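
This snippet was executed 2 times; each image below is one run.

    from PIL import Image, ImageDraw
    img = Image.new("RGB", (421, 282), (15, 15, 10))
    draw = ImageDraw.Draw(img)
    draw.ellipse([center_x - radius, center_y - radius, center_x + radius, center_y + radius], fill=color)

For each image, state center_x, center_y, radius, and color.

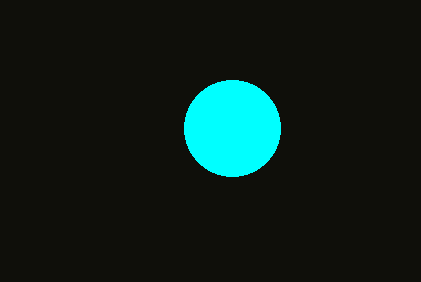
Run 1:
center_x = 232; center_y = 128; radius = 48; color = 'cyan'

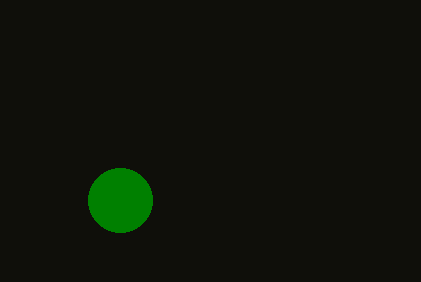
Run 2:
center_x = 120
center_y = 200
radius = 32
color = 'green'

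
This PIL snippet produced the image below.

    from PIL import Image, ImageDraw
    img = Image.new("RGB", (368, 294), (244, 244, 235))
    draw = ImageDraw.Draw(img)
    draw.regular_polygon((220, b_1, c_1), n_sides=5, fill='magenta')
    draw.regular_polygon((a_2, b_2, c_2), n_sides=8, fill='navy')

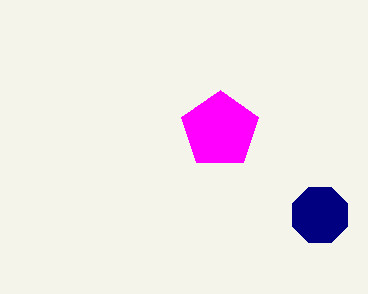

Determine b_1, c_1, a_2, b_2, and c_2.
b_1 = 130
c_1 = 40
a_2 = 320
b_2 = 215
c_2 = 30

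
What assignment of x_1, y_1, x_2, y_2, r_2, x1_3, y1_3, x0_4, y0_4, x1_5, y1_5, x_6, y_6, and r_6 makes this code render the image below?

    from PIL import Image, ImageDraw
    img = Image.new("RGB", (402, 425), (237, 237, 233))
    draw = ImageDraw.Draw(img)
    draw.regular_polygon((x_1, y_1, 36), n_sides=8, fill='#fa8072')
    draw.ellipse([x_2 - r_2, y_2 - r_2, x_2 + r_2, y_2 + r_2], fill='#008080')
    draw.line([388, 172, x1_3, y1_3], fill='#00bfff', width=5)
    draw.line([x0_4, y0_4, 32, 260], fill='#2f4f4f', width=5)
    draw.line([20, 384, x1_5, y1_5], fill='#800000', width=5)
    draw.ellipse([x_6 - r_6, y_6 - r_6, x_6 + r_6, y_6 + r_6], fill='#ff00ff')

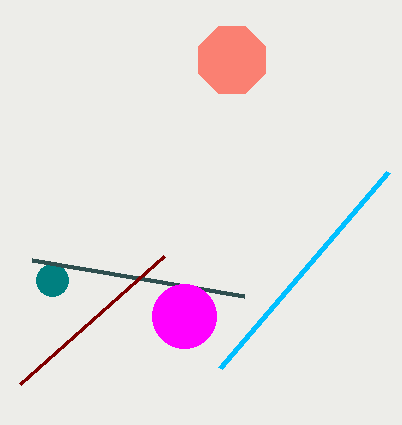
x_1 = 232
y_1 = 60
x_2 = 52
y_2 = 280
r_2 = 16
x1_3 = 220
y1_3 = 368
x0_4 = 244
y0_4 = 296
x1_5 = 164
y1_5 = 256
x_6 = 184
y_6 = 316
r_6 = 32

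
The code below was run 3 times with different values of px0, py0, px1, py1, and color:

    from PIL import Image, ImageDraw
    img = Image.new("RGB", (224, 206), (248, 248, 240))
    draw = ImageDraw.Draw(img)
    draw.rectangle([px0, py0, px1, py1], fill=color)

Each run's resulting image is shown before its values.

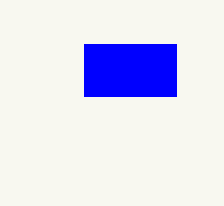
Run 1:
px0 = 84
py0 = 44
px1 = 176
py1 = 96
color = 'blue'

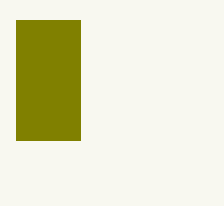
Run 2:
px0 = 16
py0 = 20
px1 = 80
py1 = 140
color = 'olive'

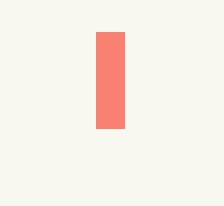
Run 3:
px0 = 96; py0 = 32; px1 = 124; py1 = 128; color = 'salmon'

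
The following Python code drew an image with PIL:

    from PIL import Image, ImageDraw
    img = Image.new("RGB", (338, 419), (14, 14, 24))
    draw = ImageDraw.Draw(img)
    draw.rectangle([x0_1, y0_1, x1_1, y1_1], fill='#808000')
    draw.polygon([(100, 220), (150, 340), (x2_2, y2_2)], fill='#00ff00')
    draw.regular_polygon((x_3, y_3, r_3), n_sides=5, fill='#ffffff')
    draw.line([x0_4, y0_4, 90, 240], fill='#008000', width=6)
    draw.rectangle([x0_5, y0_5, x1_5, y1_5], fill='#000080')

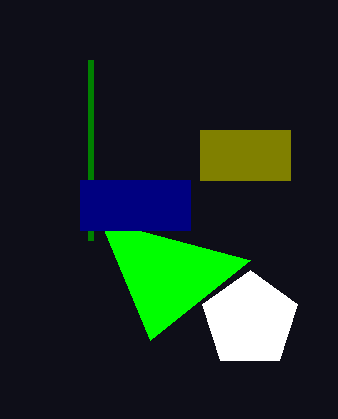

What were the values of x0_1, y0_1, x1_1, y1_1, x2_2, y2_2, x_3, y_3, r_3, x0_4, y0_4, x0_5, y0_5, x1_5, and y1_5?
x0_1 = 200, y0_1 = 130, x1_1 = 290, y1_1 = 180, x2_2 = 250, y2_2 = 260, x_3 = 250, y_3 = 320, r_3 = 50, x0_4 = 90, y0_4 = 60, x0_5 = 80, y0_5 = 180, x1_5 = 190, y1_5 = 230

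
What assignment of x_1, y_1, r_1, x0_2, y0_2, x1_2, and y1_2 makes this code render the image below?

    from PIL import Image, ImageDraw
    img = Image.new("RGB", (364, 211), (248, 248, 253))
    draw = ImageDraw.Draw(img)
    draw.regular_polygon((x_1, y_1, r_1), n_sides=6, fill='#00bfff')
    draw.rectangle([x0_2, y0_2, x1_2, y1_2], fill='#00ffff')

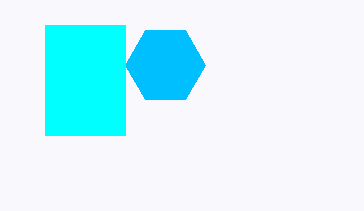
x_1 = 165, y_1 = 65, r_1 = 40, x0_2 = 45, y0_2 = 25, x1_2 = 125, y1_2 = 135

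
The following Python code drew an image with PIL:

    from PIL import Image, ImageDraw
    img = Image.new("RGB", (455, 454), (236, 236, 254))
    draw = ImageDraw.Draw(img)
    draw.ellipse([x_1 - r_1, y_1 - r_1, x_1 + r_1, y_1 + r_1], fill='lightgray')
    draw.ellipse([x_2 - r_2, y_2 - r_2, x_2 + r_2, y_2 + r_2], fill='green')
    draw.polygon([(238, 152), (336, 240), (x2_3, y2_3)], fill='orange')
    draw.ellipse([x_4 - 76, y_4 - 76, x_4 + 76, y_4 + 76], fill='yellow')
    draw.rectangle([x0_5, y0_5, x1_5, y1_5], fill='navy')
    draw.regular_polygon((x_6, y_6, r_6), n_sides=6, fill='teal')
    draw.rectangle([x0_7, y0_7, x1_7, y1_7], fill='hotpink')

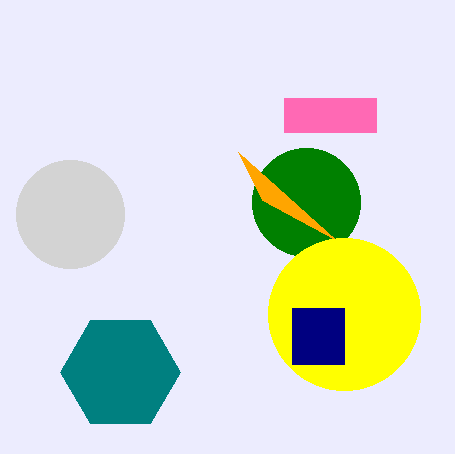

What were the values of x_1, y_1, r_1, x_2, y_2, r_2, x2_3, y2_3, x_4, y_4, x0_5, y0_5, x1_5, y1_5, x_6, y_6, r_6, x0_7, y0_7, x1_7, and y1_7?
x_1 = 70
y_1 = 214
r_1 = 54
x_2 = 306
y_2 = 202
r_2 = 54
x2_3 = 262
y2_3 = 200
x_4 = 344
y_4 = 314
x0_5 = 292
y0_5 = 308
x1_5 = 344
y1_5 = 364
x_6 = 120
y_6 = 372
r_6 = 60
x0_7 = 284
y0_7 = 98
x1_7 = 376
y1_7 = 132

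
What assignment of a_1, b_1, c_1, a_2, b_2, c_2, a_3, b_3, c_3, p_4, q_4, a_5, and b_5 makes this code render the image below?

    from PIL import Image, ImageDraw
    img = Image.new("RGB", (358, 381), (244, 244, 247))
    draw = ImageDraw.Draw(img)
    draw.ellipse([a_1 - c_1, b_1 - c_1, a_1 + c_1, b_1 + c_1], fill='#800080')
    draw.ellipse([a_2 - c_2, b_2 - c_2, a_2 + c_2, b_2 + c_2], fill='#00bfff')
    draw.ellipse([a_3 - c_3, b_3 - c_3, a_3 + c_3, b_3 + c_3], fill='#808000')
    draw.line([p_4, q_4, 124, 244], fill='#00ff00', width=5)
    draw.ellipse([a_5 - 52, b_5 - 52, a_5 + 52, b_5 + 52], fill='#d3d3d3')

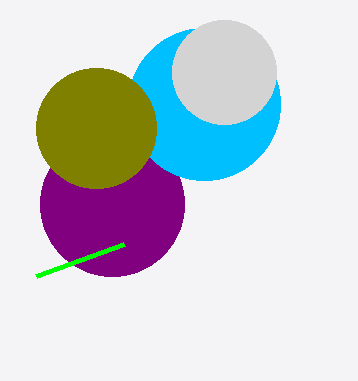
a_1 = 112; b_1 = 204; c_1 = 72; a_2 = 204; b_2 = 104; c_2 = 76; a_3 = 96; b_3 = 128; c_3 = 60; p_4 = 36; q_4 = 276; a_5 = 224; b_5 = 72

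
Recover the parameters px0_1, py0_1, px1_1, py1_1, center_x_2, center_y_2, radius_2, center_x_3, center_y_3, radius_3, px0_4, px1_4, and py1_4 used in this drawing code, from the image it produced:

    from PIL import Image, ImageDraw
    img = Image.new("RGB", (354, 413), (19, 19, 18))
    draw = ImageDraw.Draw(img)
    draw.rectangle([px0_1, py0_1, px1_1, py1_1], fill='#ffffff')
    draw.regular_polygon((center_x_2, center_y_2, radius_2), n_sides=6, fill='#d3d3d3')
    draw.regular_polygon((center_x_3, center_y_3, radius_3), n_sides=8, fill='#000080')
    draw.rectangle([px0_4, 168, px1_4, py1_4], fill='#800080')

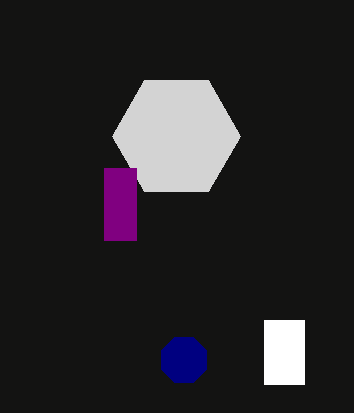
px0_1 = 264
py0_1 = 320
px1_1 = 304
py1_1 = 384
center_x_2 = 176
center_y_2 = 136
radius_2 = 64
center_x_3 = 184
center_y_3 = 360
radius_3 = 24
px0_4 = 104
px1_4 = 136
py1_4 = 240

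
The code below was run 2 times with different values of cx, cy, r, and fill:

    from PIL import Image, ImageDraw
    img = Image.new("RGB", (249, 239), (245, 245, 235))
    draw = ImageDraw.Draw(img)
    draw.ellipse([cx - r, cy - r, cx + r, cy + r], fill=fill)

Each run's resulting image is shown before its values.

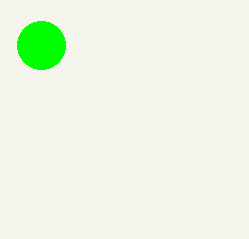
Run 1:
cx = 41; cy = 45; r = 24; fill = 'lime'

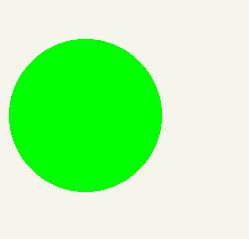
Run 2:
cx = 85, cy = 115, r = 76, fill = 'lime'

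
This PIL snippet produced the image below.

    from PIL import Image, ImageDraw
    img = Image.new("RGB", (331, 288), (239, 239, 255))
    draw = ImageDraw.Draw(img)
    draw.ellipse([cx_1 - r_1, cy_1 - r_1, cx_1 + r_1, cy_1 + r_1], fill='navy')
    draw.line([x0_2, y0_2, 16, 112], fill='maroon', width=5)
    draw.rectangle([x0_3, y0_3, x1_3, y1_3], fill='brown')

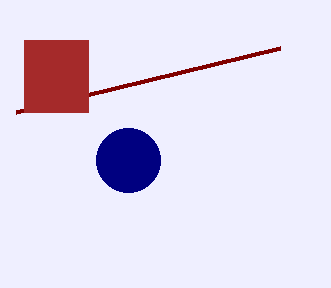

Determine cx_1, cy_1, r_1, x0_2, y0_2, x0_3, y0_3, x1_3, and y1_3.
cx_1 = 128, cy_1 = 160, r_1 = 32, x0_2 = 280, y0_2 = 48, x0_3 = 24, y0_3 = 40, x1_3 = 88, y1_3 = 112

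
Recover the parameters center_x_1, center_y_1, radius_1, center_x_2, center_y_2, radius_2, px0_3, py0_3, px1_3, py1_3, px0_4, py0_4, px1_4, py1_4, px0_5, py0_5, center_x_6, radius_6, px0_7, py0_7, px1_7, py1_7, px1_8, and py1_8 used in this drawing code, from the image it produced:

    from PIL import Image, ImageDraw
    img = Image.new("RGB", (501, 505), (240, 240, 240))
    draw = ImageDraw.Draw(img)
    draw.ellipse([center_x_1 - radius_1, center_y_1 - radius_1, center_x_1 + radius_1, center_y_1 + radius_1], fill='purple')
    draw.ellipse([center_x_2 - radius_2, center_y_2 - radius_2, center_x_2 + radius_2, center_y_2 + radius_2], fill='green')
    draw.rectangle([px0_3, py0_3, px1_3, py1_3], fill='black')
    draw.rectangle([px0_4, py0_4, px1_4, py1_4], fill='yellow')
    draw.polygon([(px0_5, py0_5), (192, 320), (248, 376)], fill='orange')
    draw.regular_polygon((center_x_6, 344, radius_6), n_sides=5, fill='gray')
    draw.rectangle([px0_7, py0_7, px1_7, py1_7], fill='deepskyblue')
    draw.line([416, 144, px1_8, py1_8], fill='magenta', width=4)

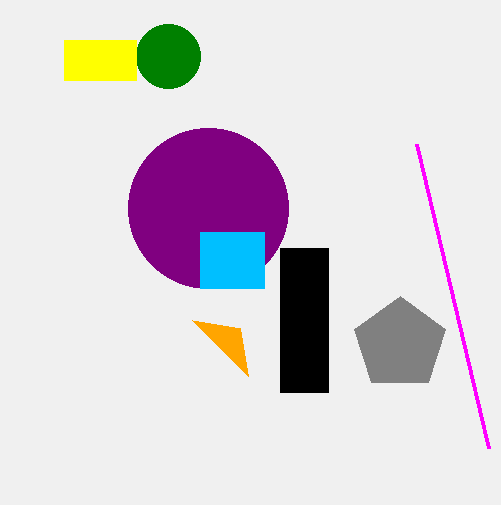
center_x_1 = 208; center_y_1 = 208; radius_1 = 80; center_x_2 = 168; center_y_2 = 56; radius_2 = 32; px0_3 = 280; py0_3 = 248; px1_3 = 328; py1_3 = 392; px0_4 = 64; py0_4 = 40; px1_4 = 136; py1_4 = 80; px0_5 = 240; py0_5 = 328; center_x_6 = 400; radius_6 = 48; px0_7 = 200; py0_7 = 232; px1_7 = 264; py1_7 = 288; px1_8 = 488; py1_8 = 448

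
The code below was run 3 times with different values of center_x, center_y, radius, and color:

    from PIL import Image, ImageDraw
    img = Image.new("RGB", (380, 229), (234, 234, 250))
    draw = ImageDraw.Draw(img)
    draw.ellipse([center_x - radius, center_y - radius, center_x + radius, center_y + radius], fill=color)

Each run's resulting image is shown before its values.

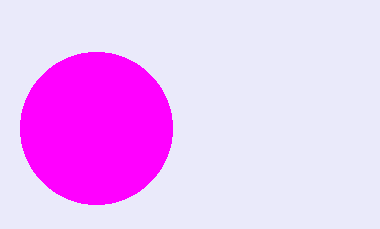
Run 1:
center_x = 96; center_y = 128; radius = 76; color = 'magenta'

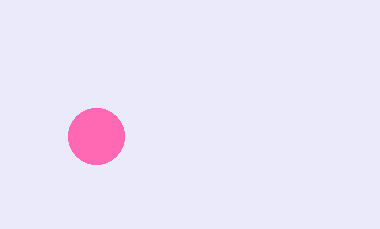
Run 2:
center_x = 96
center_y = 136
radius = 28
color = 'hotpink'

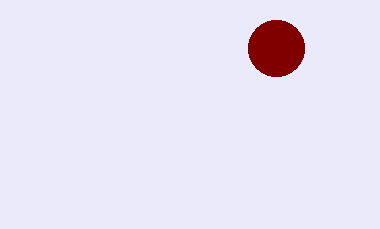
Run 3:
center_x = 276; center_y = 48; radius = 28; color = 'maroon'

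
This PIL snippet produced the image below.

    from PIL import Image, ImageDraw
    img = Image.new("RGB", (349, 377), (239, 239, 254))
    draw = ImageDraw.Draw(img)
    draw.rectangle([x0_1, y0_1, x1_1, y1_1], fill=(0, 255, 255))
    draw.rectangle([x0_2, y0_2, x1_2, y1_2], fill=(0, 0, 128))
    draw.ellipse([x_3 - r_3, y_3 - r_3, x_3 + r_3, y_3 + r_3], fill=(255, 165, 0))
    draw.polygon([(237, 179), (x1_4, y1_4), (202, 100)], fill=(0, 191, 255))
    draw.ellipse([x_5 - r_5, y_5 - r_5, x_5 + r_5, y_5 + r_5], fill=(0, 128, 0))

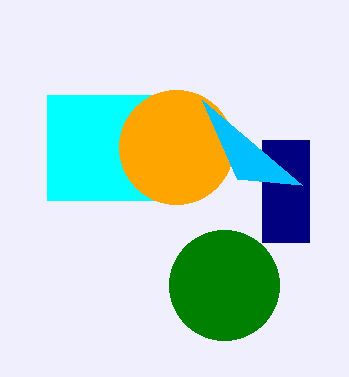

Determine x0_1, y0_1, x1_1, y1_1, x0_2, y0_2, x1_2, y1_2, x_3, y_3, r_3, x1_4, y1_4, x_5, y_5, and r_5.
x0_1 = 47; y0_1 = 95; x1_1 = 153; y1_1 = 200; x0_2 = 262; y0_2 = 140; x1_2 = 309; y1_2 = 242; x_3 = 176; y_3 = 147; r_3 = 57; x1_4 = 302; y1_4 = 185; x_5 = 224; y_5 = 285; r_5 = 55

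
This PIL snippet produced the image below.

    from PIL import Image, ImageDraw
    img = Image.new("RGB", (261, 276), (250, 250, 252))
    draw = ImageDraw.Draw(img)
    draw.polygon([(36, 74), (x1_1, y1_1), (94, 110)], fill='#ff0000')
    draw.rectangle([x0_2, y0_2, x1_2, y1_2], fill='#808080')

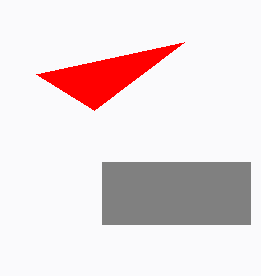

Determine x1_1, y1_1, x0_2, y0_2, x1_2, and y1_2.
x1_1 = 184
y1_1 = 42
x0_2 = 102
y0_2 = 162
x1_2 = 250
y1_2 = 224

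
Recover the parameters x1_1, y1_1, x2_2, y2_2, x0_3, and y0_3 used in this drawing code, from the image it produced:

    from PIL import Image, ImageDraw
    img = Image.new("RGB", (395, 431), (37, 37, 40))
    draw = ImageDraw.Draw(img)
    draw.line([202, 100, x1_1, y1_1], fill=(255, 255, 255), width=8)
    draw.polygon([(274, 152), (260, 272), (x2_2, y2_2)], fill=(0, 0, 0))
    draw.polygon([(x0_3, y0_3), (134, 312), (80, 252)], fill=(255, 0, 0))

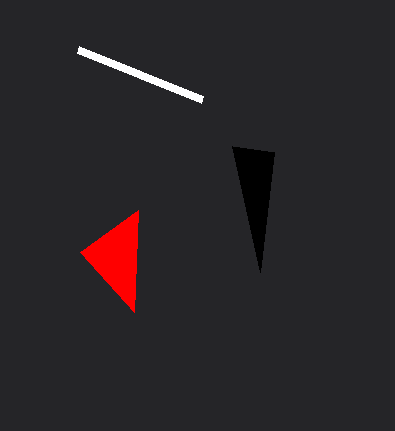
x1_1 = 78; y1_1 = 50; x2_2 = 232; y2_2 = 146; x0_3 = 138; y0_3 = 210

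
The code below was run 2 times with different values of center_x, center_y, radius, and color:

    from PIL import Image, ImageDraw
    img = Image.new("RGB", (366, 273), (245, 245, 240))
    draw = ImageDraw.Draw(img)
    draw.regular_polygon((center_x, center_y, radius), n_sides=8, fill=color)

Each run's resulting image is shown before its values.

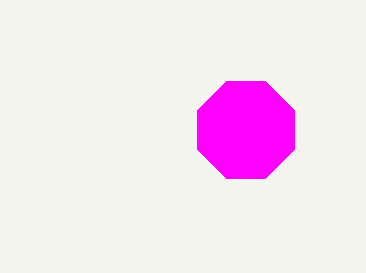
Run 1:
center_x = 246; center_y = 130; radius = 52; color = 'magenta'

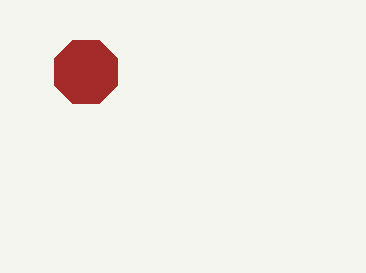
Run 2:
center_x = 86; center_y = 72; radius = 34; color = 'brown'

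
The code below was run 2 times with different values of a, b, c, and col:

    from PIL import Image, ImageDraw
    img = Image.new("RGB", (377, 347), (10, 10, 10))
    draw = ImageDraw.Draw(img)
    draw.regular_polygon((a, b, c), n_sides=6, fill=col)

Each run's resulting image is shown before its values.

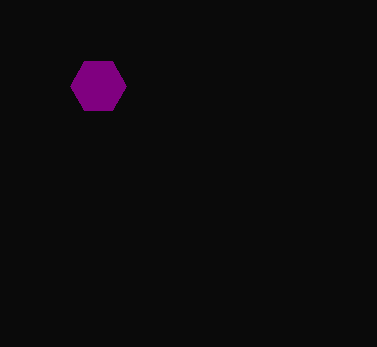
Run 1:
a = 98, b = 86, c = 28, col = 'purple'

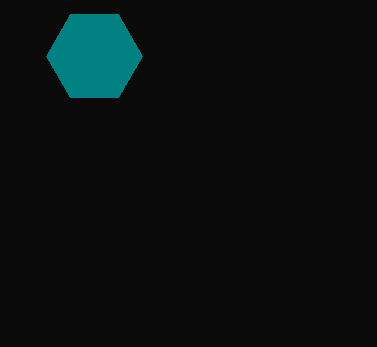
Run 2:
a = 94
b = 56
c = 48
col = 'teal'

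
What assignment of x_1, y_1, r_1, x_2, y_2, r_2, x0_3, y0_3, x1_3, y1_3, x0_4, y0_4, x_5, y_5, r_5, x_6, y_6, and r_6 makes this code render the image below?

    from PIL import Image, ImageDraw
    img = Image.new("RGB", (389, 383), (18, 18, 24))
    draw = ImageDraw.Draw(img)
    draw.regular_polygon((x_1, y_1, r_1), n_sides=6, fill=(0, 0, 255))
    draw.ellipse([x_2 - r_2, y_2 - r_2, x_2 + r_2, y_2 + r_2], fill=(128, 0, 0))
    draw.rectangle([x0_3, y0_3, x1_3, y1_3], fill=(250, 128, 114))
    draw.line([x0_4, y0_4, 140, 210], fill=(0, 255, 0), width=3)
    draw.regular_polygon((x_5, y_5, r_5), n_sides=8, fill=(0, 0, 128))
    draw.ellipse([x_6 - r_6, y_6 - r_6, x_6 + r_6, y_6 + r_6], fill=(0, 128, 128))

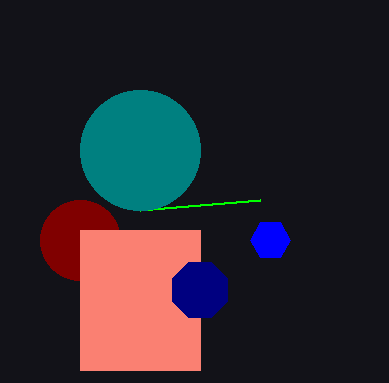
x_1 = 270, y_1 = 240, r_1 = 20, x_2 = 80, y_2 = 240, r_2 = 40, x0_3 = 80, y0_3 = 230, x1_3 = 200, y1_3 = 370, x0_4 = 260, y0_4 = 200, x_5 = 200, y_5 = 290, r_5 = 30, x_6 = 140, y_6 = 150, r_6 = 60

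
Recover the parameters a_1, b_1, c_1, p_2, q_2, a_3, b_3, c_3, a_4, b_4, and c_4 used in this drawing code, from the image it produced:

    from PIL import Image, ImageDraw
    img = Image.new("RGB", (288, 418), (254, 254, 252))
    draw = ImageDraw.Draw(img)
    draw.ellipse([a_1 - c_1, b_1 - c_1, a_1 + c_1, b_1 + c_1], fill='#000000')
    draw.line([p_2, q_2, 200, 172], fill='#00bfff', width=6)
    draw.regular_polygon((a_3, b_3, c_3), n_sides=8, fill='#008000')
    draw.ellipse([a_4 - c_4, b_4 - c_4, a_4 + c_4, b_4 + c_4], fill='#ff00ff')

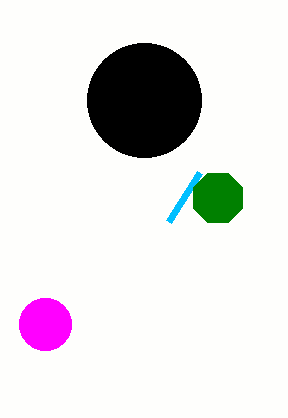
a_1 = 144, b_1 = 100, c_1 = 57, p_2 = 169, q_2 = 221, a_3 = 218, b_3 = 198, c_3 = 27, a_4 = 45, b_4 = 324, c_4 = 26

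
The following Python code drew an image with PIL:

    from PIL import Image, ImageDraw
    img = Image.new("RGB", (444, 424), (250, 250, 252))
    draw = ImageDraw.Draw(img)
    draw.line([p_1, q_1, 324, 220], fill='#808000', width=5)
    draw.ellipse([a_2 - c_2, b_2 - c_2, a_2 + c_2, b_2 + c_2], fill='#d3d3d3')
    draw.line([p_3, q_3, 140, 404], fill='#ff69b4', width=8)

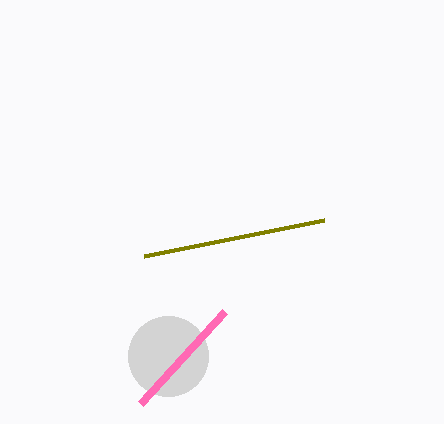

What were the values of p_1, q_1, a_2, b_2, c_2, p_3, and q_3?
p_1 = 144; q_1 = 256; a_2 = 168; b_2 = 356; c_2 = 40; p_3 = 224; q_3 = 312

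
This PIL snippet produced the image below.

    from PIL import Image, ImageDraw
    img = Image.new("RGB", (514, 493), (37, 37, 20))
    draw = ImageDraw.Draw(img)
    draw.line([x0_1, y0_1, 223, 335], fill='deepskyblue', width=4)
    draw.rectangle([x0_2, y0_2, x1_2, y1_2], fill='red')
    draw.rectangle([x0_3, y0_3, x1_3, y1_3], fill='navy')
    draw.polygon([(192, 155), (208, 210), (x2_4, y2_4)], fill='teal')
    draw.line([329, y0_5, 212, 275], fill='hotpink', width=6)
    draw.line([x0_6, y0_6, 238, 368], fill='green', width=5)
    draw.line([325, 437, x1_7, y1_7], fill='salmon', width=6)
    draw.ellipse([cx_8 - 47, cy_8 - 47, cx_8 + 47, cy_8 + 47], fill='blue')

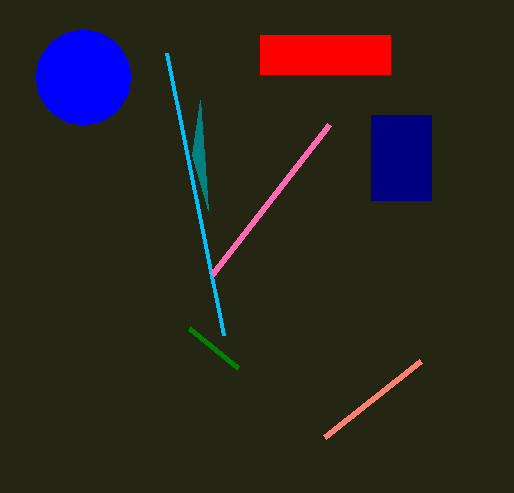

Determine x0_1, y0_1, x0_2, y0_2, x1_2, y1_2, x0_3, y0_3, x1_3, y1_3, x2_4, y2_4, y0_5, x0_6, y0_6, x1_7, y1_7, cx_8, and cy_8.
x0_1 = 166
y0_1 = 53
x0_2 = 260
y0_2 = 35
x1_2 = 390
y1_2 = 74
x0_3 = 371
y0_3 = 115
x1_3 = 431
y1_3 = 200
x2_4 = 200
y2_4 = 100
y0_5 = 125
x0_6 = 189
y0_6 = 328
x1_7 = 421
y1_7 = 361
cx_8 = 83
cy_8 = 77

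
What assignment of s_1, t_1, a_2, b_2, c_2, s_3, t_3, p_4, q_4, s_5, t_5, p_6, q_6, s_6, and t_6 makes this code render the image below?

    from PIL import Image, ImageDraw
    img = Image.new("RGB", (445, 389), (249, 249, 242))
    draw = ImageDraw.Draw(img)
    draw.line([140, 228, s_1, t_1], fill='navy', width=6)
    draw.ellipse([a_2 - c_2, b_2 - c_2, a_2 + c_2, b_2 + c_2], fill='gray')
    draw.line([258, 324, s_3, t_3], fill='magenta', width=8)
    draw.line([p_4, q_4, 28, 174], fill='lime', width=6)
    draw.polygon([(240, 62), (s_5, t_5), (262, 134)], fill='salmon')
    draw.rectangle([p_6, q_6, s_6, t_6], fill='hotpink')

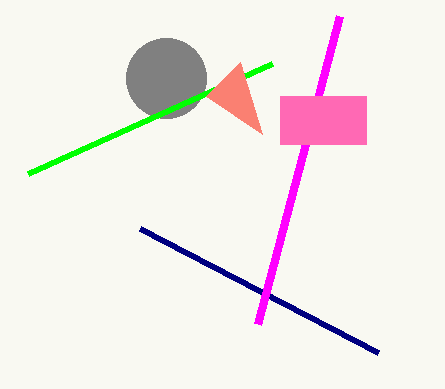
s_1 = 378, t_1 = 352, a_2 = 166, b_2 = 78, c_2 = 40, s_3 = 340, t_3 = 16, p_4 = 272, q_4 = 64, s_5 = 206, t_5 = 96, p_6 = 280, q_6 = 96, s_6 = 366, t_6 = 144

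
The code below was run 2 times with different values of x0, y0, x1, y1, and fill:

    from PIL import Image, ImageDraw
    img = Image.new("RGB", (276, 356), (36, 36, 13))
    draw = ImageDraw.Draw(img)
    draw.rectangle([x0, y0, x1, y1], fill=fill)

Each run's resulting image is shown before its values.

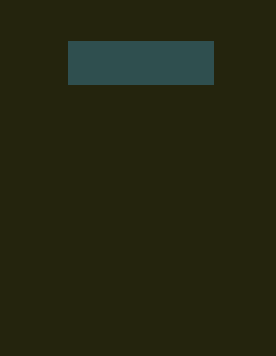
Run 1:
x0 = 68, y0 = 41, x1 = 213, y1 = 84, fill = 'darkslategray'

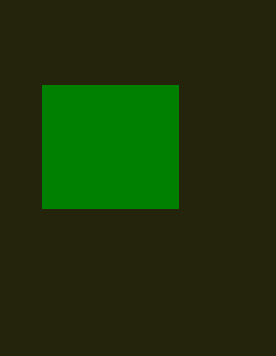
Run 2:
x0 = 42, y0 = 85, x1 = 178, y1 = 208, fill = 'green'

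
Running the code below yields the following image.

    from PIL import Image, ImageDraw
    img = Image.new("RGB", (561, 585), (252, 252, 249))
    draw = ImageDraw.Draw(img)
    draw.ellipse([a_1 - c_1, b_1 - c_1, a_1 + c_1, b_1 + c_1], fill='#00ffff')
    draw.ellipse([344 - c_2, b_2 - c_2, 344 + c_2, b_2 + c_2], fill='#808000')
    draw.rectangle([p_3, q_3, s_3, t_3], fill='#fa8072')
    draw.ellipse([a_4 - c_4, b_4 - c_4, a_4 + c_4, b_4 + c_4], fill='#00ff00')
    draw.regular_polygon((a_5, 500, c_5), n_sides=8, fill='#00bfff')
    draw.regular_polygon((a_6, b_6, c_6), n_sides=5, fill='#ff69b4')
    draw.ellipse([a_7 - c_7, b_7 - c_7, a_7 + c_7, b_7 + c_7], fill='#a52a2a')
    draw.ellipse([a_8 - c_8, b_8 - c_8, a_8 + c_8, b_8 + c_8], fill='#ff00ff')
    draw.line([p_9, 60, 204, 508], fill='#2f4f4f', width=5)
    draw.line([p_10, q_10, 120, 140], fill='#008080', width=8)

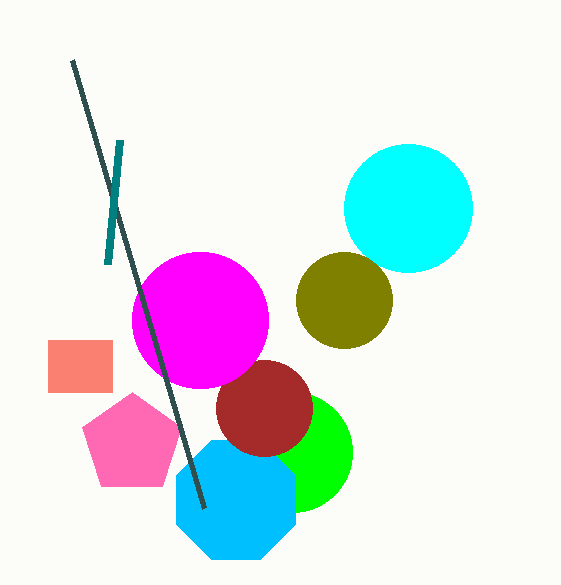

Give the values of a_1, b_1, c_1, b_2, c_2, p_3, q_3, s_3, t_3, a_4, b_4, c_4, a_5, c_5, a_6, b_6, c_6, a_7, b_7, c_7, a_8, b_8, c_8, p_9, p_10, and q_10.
a_1 = 408
b_1 = 208
c_1 = 64
b_2 = 300
c_2 = 48
p_3 = 48
q_3 = 340
s_3 = 112
t_3 = 392
a_4 = 292
b_4 = 452
c_4 = 60
a_5 = 236
c_5 = 64
a_6 = 132
b_6 = 444
c_6 = 52
a_7 = 264
b_7 = 408
c_7 = 48
a_8 = 200
b_8 = 320
c_8 = 68
p_9 = 72
p_10 = 108
q_10 = 264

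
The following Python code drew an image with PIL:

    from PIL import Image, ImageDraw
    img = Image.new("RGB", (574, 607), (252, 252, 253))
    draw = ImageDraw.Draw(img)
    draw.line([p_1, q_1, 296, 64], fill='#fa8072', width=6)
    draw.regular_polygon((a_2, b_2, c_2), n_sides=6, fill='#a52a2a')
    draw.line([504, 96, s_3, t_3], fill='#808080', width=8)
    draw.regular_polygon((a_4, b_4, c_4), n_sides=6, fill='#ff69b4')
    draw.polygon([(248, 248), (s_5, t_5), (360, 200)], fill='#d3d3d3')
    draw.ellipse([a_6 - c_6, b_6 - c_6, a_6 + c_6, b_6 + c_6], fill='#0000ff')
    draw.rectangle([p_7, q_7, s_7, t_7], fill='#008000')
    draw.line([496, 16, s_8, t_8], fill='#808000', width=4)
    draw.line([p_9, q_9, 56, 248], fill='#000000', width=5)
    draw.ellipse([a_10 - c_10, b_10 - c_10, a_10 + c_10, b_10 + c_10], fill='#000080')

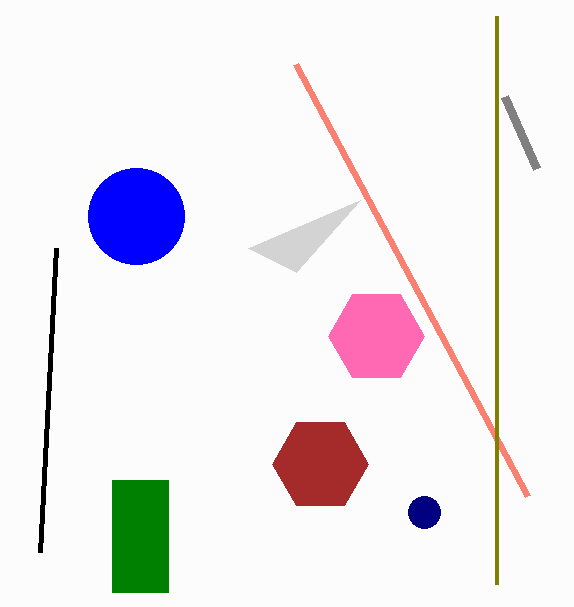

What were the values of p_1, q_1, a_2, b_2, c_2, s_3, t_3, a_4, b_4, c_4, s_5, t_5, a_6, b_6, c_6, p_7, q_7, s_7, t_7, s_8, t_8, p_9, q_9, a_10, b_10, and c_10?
p_1 = 528
q_1 = 496
a_2 = 320
b_2 = 464
c_2 = 48
s_3 = 536
t_3 = 168
a_4 = 376
b_4 = 336
c_4 = 48
s_5 = 296
t_5 = 272
a_6 = 136
b_6 = 216
c_6 = 48
p_7 = 112
q_7 = 480
s_7 = 168
t_7 = 592
s_8 = 496
t_8 = 584
p_9 = 40
q_9 = 552
a_10 = 424
b_10 = 512
c_10 = 16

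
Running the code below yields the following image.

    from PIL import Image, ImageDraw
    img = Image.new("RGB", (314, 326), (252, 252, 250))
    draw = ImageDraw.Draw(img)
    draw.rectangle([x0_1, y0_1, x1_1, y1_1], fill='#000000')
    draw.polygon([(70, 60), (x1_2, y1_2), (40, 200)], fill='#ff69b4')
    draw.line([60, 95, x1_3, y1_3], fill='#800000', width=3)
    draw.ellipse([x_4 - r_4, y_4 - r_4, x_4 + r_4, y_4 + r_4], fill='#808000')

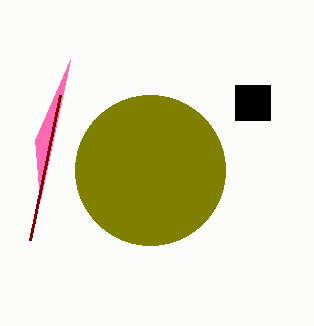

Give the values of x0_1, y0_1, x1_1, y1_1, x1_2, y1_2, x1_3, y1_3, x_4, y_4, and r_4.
x0_1 = 235; y0_1 = 85; x1_1 = 270; y1_1 = 120; x1_2 = 35; y1_2 = 140; x1_3 = 30; y1_3 = 240; x_4 = 150; y_4 = 170; r_4 = 75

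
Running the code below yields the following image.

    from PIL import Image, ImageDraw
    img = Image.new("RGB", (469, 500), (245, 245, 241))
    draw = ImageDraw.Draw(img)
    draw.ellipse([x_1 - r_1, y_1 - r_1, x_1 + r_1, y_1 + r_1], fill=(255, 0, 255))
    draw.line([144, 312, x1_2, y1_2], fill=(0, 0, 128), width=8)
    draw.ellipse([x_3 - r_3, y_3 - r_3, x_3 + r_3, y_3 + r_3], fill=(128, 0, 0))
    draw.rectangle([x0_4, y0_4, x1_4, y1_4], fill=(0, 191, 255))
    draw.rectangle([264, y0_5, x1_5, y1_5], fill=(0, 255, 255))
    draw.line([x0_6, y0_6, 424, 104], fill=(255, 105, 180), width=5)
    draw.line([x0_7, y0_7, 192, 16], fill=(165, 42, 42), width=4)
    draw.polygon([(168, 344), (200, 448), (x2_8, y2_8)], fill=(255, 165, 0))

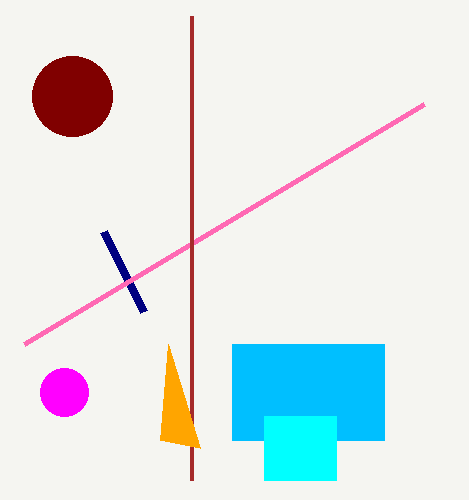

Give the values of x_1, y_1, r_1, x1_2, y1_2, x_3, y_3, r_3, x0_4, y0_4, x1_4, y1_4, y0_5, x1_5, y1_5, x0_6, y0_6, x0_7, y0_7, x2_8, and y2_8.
x_1 = 64; y_1 = 392; r_1 = 24; x1_2 = 104; y1_2 = 232; x_3 = 72; y_3 = 96; r_3 = 40; x0_4 = 232; y0_4 = 344; x1_4 = 384; y1_4 = 440; y0_5 = 416; x1_5 = 336; y1_5 = 480; x0_6 = 24; y0_6 = 344; x0_7 = 192; y0_7 = 480; x2_8 = 160; y2_8 = 440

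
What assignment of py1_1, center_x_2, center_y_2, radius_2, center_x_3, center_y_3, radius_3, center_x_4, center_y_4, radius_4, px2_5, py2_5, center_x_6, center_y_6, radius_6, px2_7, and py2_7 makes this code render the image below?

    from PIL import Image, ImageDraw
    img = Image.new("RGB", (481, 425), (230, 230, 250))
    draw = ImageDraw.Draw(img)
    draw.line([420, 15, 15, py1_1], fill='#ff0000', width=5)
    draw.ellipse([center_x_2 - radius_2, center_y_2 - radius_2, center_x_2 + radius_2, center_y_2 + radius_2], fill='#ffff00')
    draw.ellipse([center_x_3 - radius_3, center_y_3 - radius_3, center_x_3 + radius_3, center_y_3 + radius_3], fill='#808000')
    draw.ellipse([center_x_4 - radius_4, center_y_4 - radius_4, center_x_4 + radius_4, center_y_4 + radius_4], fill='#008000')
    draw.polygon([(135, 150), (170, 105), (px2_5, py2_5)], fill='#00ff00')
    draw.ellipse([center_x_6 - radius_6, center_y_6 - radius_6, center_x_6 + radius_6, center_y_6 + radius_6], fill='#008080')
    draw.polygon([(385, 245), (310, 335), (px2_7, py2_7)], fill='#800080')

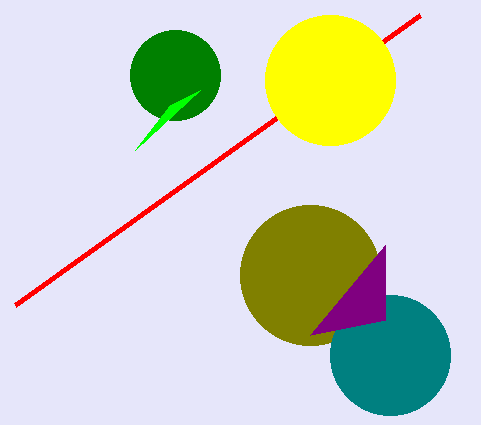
py1_1 = 305
center_x_2 = 330
center_y_2 = 80
radius_2 = 65
center_x_3 = 310
center_y_3 = 275
radius_3 = 70
center_x_4 = 175
center_y_4 = 75
radius_4 = 45
px2_5 = 200
py2_5 = 90
center_x_6 = 390
center_y_6 = 355
radius_6 = 60
px2_7 = 385
py2_7 = 320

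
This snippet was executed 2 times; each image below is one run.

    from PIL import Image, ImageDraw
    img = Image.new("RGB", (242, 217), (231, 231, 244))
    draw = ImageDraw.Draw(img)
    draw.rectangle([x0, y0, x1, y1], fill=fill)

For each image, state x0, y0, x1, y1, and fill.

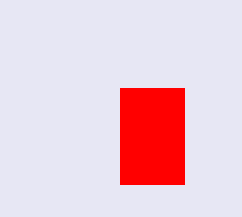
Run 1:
x0 = 120, y0 = 88, x1 = 184, y1 = 184, fill = 'red'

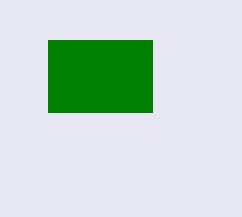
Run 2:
x0 = 48; y0 = 40; x1 = 152; y1 = 112; fill = 'green'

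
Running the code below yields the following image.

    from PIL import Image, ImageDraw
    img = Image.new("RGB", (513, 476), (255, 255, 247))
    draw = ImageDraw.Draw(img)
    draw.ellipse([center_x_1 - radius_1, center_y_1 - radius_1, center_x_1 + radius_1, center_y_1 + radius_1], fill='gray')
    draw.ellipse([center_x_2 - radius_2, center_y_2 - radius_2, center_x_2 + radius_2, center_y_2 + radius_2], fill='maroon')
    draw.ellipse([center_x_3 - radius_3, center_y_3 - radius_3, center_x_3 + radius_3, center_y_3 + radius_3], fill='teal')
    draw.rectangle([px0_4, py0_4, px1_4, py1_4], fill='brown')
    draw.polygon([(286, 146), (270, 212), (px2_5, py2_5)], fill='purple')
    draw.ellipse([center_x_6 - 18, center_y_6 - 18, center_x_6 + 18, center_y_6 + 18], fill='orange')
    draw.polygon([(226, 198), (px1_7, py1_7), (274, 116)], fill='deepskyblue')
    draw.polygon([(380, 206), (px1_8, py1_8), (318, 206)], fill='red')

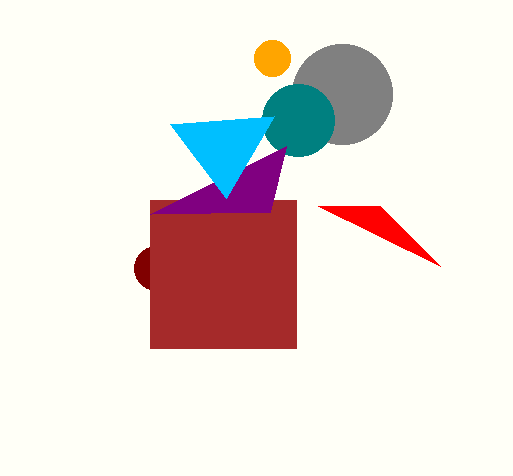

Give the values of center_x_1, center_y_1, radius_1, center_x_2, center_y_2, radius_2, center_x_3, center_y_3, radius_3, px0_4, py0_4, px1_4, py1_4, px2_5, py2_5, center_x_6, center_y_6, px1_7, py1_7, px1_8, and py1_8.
center_x_1 = 342, center_y_1 = 94, radius_1 = 50, center_x_2 = 156, center_y_2 = 268, radius_2 = 22, center_x_3 = 298, center_y_3 = 120, radius_3 = 36, px0_4 = 150, py0_4 = 200, px1_4 = 296, py1_4 = 348, px2_5 = 150, py2_5 = 214, center_x_6 = 272, center_y_6 = 58, px1_7 = 170, py1_7 = 124, px1_8 = 440, py1_8 = 266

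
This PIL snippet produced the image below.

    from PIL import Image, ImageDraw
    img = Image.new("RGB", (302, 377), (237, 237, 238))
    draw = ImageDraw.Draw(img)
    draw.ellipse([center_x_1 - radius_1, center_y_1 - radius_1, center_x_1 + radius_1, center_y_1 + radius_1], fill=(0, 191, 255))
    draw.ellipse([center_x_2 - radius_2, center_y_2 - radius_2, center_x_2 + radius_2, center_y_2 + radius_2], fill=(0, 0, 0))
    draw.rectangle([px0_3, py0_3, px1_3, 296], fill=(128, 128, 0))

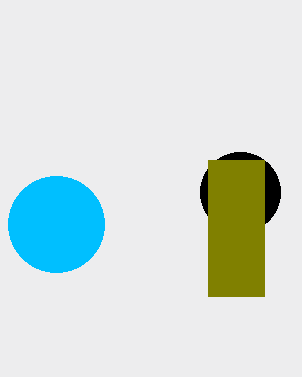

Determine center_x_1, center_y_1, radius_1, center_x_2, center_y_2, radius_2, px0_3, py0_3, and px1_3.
center_x_1 = 56
center_y_1 = 224
radius_1 = 48
center_x_2 = 240
center_y_2 = 192
radius_2 = 40
px0_3 = 208
py0_3 = 160
px1_3 = 264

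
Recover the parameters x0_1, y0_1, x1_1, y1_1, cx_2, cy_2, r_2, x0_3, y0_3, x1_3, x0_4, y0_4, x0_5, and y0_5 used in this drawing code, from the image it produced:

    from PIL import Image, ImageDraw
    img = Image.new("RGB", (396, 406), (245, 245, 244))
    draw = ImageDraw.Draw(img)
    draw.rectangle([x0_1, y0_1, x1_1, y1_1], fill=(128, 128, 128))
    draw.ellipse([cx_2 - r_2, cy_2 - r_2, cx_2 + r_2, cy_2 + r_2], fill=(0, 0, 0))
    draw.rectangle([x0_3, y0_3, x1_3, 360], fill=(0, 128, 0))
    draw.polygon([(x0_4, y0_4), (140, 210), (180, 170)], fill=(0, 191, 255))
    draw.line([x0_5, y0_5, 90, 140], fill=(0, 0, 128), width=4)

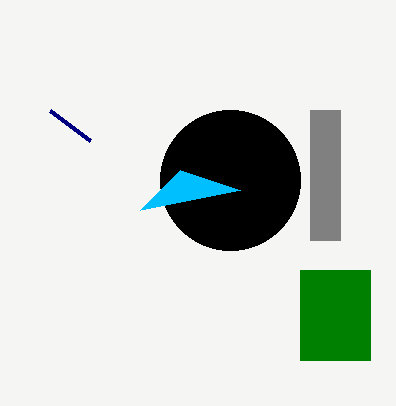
x0_1 = 310; y0_1 = 110; x1_1 = 340; y1_1 = 240; cx_2 = 230; cy_2 = 180; r_2 = 70; x0_3 = 300; y0_3 = 270; x1_3 = 370; x0_4 = 240; y0_4 = 190; x0_5 = 50; y0_5 = 110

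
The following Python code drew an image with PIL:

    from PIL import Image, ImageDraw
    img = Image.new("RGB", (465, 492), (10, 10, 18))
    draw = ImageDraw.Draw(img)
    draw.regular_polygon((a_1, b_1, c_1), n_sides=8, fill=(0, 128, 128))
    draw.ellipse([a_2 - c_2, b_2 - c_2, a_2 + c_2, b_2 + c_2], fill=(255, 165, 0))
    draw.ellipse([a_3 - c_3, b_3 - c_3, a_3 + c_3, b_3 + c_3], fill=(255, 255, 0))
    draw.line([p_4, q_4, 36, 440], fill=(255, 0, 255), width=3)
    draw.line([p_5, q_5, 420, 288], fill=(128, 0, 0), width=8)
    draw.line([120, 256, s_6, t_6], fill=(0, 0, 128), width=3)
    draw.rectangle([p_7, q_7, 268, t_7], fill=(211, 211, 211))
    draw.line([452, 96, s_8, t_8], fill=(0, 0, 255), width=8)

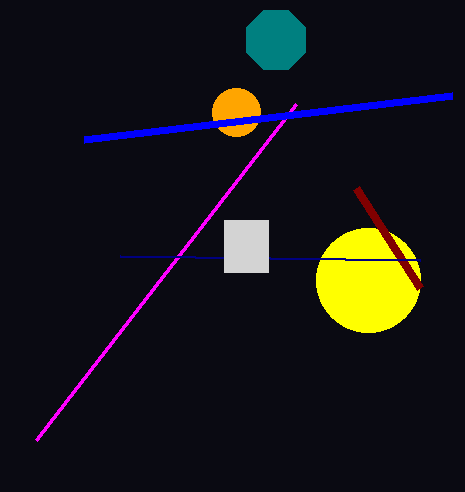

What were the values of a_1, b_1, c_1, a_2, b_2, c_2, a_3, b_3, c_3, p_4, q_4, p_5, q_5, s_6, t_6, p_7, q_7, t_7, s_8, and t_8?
a_1 = 276; b_1 = 40; c_1 = 32; a_2 = 236; b_2 = 112; c_2 = 24; a_3 = 368; b_3 = 280; c_3 = 52; p_4 = 296; q_4 = 104; p_5 = 356; q_5 = 188; s_6 = 420; t_6 = 260; p_7 = 224; q_7 = 220; t_7 = 272; s_8 = 84; t_8 = 140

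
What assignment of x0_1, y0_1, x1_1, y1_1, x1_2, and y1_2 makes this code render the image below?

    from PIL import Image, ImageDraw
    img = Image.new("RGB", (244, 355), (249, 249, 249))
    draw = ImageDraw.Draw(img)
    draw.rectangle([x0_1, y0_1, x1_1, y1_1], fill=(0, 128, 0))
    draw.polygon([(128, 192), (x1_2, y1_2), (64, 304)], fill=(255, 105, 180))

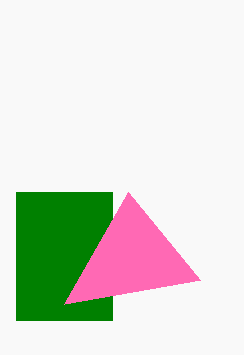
x0_1 = 16; y0_1 = 192; x1_1 = 112; y1_1 = 320; x1_2 = 200; y1_2 = 280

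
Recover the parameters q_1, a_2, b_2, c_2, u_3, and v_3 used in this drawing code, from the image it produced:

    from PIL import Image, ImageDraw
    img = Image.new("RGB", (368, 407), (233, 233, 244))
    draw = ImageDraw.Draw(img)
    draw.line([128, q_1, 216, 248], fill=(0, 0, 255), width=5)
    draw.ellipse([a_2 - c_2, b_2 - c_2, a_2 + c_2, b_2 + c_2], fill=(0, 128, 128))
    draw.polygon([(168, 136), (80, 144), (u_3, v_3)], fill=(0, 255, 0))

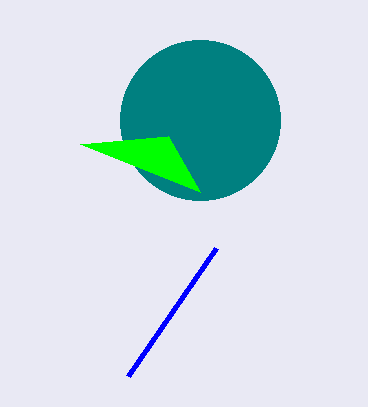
q_1 = 376; a_2 = 200; b_2 = 120; c_2 = 80; u_3 = 200; v_3 = 192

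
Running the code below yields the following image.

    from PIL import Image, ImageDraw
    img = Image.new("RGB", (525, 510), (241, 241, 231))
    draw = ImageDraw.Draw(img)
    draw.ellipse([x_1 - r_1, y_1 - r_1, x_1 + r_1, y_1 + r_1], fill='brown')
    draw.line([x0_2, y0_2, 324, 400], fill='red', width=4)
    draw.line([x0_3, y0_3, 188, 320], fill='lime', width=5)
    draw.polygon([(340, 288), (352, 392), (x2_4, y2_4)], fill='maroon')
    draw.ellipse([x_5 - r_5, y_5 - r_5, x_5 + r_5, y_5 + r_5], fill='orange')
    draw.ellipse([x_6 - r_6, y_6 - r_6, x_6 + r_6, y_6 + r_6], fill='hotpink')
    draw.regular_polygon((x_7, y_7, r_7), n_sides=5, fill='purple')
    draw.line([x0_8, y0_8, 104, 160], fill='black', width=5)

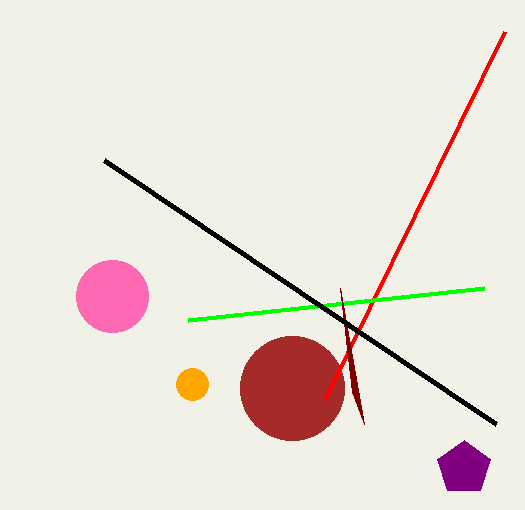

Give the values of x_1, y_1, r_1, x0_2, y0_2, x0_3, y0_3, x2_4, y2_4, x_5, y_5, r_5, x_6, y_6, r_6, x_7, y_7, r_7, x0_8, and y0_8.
x_1 = 292, y_1 = 388, r_1 = 52, x0_2 = 504, y0_2 = 32, x0_3 = 484, y0_3 = 288, x2_4 = 364, y2_4 = 424, x_5 = 192, y_5 = 384, r_5 = 16, x_6 = 112, y_6 = 296, r_6 = 36, x_7 = 464, y_7 = 468, r_7 = 28, x0_8 = 496, y0_8 = 424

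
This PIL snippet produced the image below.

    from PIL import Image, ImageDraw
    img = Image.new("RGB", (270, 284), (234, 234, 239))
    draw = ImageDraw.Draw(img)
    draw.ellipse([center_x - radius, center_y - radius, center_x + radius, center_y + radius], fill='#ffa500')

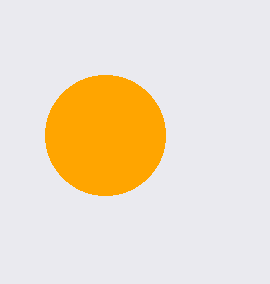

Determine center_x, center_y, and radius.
center_x = 105; center_y = 135; radius = 60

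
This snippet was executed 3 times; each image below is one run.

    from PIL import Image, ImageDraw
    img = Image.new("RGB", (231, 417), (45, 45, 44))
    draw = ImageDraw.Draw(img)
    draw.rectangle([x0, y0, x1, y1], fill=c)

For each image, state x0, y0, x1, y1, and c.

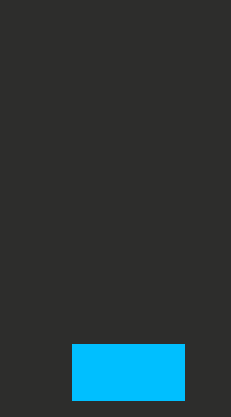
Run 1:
x0 = 72; y0 = 344; x1 = 184; y1 = 400; c = 'deepskyblue'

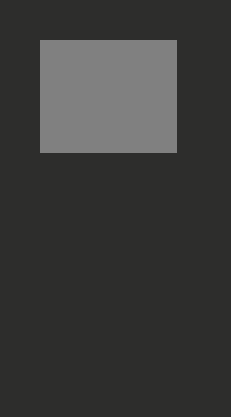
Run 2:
x0 = 40
y0 = 40
x1 = 176
y1 = 152
c = 'gray'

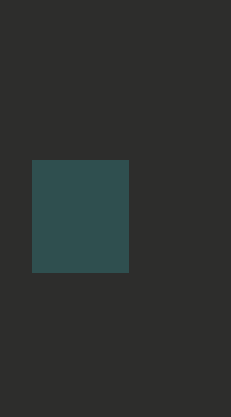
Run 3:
x0 = 32
y0 = 160
x1 = 128
y1 = 272
c = 'darkslategray'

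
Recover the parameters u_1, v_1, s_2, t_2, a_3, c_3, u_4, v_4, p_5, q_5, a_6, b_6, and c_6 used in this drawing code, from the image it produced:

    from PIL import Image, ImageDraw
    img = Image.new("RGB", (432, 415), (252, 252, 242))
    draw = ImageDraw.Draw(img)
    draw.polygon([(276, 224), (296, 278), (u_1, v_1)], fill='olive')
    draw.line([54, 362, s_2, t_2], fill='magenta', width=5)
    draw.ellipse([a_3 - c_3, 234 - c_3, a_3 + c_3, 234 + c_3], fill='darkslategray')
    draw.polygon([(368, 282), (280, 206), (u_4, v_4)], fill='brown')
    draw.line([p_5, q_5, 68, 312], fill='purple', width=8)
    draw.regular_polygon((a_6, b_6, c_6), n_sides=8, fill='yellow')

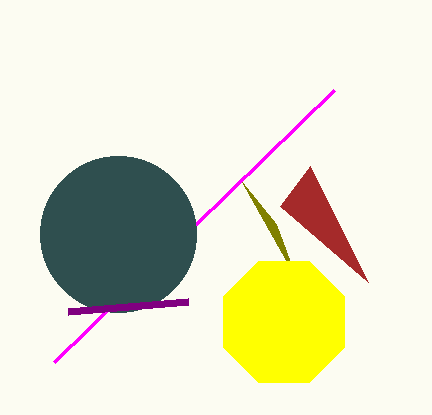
u_1 = 242, v_1 = 182, s_2 = 334, t_2 = 90, a_3 = 118, c_3 = 78, u_4 = 310, v_4 = 166, p_5 = 188, q_5 = 302, a_6 = 284, b_6 = 322, c_6 = 66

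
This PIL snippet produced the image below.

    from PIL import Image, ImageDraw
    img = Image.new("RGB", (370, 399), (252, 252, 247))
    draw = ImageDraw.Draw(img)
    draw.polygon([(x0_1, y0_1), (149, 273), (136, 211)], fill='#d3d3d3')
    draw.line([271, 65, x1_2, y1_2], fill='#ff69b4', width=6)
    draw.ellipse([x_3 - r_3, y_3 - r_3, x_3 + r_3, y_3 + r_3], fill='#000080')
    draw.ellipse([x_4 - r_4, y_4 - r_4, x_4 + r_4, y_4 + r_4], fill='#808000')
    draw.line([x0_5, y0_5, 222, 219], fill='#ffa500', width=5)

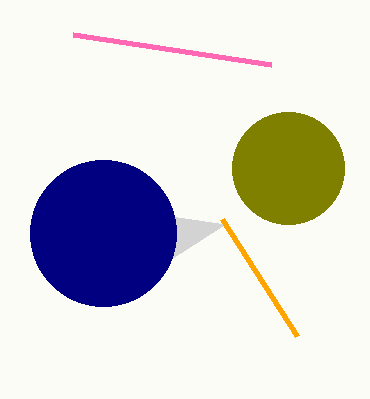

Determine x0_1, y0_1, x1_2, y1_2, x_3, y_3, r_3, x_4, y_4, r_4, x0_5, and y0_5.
x0_1 = 225, y0_1 = 224, x1_2 = 73, y1_2 = 35, x_3 = 103, y_3 = 233, r_3 = 73, x_4 = 288, y_4 = 168, r_4 = 56, x0_5 = 297, y0_5 = 336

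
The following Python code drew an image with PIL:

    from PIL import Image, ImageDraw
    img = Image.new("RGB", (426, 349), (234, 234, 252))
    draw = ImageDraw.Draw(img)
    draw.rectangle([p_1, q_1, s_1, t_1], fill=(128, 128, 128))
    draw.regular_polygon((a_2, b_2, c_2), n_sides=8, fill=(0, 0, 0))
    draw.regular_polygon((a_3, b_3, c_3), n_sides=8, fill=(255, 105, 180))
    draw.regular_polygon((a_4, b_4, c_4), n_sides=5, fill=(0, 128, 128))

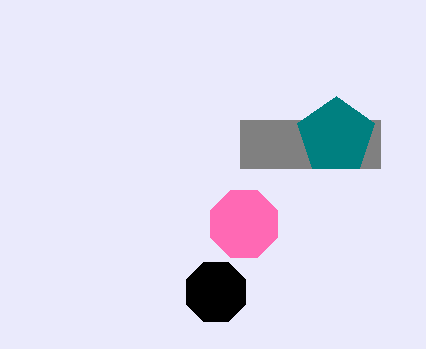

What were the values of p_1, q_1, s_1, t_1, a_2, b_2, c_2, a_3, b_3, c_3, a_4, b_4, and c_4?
p_1 = 240; q_1 = 120; s_1 = 380; t_1 = 168; a_2 = 216; b_2 = 292; c_2 = 32; a_3 = 244; b_3 = 224; c_3 = 36; a_4 = 336; b_4 = 136; c_4 = 40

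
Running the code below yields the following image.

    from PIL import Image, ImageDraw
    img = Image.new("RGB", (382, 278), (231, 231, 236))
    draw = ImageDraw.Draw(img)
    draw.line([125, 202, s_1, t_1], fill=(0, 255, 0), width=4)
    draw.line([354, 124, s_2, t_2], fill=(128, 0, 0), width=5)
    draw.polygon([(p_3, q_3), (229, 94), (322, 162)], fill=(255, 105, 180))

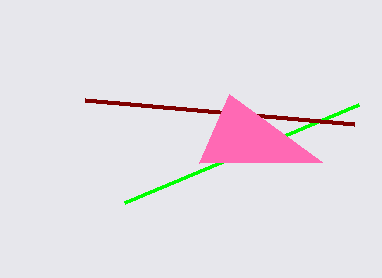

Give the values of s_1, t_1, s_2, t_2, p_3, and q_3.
s_1 = 359
t_1 = 104
s_2 = 85
t_2 = 100
p_3 = 199
q_3 = 163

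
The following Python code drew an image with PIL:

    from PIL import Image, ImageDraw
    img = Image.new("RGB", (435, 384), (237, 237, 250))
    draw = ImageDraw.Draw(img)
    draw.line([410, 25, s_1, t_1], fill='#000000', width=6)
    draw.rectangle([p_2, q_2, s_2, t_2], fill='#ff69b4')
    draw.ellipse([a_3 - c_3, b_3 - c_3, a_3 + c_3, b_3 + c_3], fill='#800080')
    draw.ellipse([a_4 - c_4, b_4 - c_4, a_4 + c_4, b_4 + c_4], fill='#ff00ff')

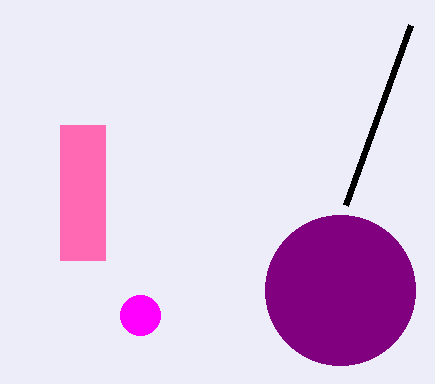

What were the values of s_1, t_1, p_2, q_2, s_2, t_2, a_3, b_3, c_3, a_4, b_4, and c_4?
s_1 = 345
t_1 = 205
p_2 = 60
q_2 = 125
s_2 = 105
t_2 = 260
a_3 = 340
b_3 = 290
c_3 = 75
a_4 = 140
b_4 = 315
c_4 = 20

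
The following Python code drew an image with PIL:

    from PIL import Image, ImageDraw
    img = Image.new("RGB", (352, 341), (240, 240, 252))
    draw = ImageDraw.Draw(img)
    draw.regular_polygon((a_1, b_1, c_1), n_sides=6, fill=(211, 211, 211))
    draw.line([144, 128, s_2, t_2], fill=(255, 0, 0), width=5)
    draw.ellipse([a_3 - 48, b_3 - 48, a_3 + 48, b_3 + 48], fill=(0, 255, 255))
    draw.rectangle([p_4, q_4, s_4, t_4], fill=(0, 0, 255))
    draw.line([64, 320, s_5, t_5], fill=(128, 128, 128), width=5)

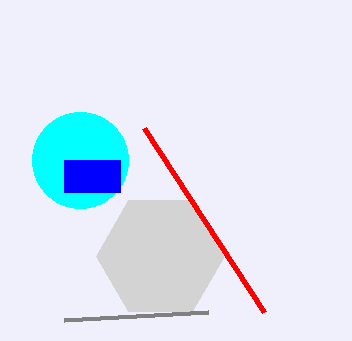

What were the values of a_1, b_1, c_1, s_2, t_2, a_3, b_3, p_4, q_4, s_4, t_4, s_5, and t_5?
a_1 = 160
b_1 = 256
c_1 = 64
s_2 = 264
t_2 = 312
a_3 = 80
b_3 = 160
p_4 = 64
q_4 = 160
s_4 = 120
t_4 = 192
s_5 = 208
t_5 = 312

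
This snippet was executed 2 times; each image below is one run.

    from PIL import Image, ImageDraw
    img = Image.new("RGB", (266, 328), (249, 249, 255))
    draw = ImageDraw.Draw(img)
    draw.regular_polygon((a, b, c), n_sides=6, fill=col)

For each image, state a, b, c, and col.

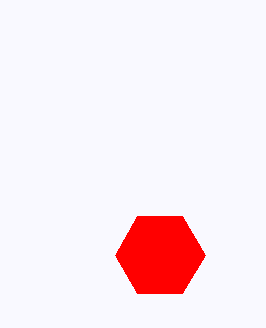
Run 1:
a = 160
b = 255
c = 45
col = 'red'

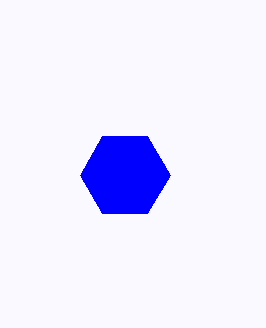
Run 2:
a = 125, b = 175, c = 45, col = 'blue'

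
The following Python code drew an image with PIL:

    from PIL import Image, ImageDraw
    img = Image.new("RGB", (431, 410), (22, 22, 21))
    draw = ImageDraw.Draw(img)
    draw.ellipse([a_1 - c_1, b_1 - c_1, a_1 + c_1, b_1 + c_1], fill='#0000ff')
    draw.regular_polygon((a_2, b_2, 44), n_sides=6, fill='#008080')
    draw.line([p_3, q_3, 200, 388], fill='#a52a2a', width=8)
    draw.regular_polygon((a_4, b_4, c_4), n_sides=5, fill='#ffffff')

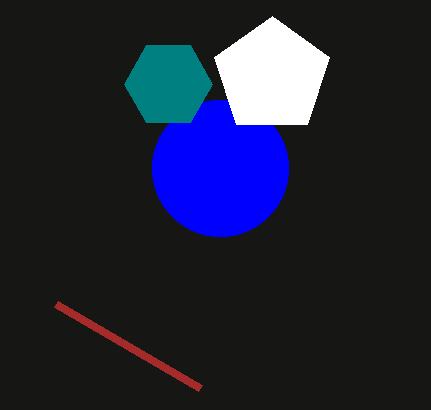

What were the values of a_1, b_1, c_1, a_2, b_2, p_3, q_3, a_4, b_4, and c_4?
a_1 = 220
b_1 = 168
c_1 = 68
a_2 = 168
b_2 = 84
p_3 = 56
q_3 = 304
a_4 = 272
b_4 = 76
c_4 = 60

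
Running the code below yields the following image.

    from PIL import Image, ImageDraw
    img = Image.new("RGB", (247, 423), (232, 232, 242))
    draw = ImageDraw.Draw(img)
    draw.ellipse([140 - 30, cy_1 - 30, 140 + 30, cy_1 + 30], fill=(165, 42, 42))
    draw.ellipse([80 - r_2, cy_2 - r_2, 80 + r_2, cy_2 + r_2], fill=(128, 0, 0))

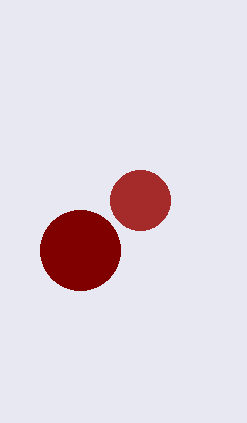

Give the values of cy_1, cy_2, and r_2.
cy_1 = 200
cy_2 = 250
r_2 = 40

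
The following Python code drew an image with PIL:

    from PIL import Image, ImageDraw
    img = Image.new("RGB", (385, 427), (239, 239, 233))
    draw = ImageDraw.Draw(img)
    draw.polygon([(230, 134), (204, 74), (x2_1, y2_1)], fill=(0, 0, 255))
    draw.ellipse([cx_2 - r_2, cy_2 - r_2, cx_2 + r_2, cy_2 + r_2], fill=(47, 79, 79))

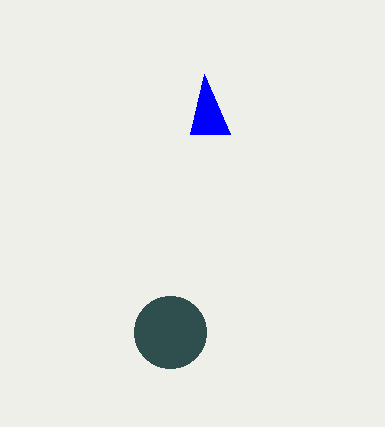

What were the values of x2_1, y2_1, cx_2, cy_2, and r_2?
x2_1 = 190, y2_1 = 134, cx_2 = 170, cy_2 = 332, r_2 = 36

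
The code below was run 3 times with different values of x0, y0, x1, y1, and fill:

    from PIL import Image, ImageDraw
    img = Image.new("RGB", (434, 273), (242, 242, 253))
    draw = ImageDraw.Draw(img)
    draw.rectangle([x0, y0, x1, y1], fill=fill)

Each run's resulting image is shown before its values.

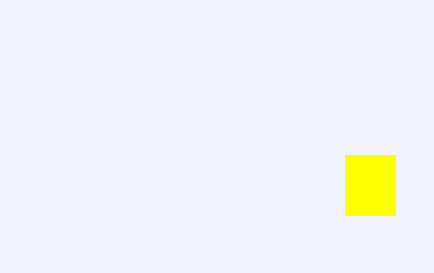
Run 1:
x0 = 345; y0 = 155; x1 = 395; y1 = 215; fill = 'yellow'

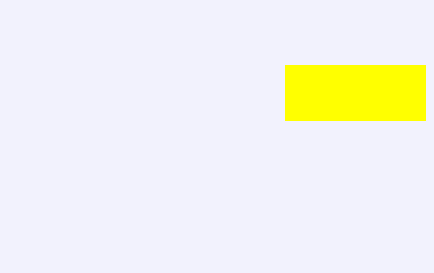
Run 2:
x0 = 285
y0 = 65
x1 = 425
y1 = 120
fill = 'yellow'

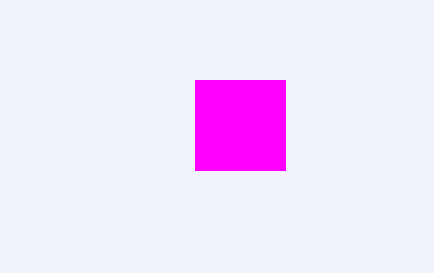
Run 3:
x0 = 195; y0 = 80; x1 = 285; y1 = 170; fill = 'magenta'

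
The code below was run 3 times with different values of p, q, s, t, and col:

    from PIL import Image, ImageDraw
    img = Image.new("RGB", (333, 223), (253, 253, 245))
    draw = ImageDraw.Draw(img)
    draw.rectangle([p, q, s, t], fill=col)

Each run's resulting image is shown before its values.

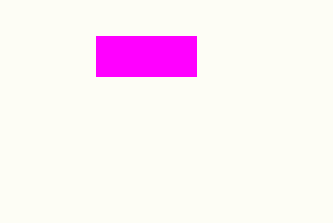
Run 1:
p = 96, q = 36, s = 196, t = 76, col = 'magenta'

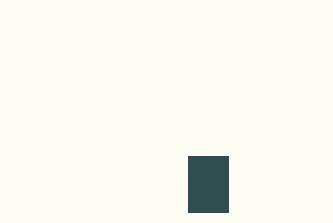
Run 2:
p = 188, q = 156, s = 228, t = 212, col = 'darkslategray'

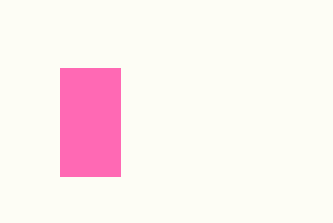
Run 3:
p = 60
q = 68
s = 120
t = 176
col = 'hotpink'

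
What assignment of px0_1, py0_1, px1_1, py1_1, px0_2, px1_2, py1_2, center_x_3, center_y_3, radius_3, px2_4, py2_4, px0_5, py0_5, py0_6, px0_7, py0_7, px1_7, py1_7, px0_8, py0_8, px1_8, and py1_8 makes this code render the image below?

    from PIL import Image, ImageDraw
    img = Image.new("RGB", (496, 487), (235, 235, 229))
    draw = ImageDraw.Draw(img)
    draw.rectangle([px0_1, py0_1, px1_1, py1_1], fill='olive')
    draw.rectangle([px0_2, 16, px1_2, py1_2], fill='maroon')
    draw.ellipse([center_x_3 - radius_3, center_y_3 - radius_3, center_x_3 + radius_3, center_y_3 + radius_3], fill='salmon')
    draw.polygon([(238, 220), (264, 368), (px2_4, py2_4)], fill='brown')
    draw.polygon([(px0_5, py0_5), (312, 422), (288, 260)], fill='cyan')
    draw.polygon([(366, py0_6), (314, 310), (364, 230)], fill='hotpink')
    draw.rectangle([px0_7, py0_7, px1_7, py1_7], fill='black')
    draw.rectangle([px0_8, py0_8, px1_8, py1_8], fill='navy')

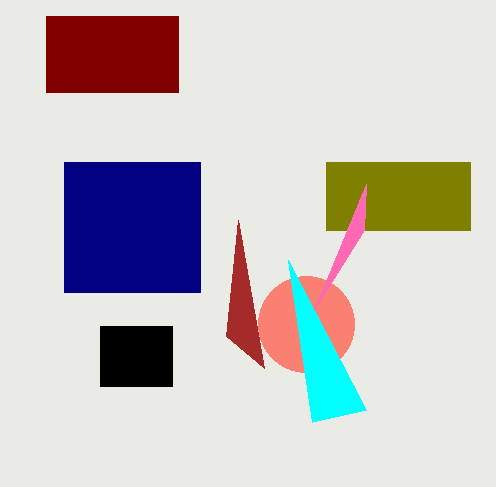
px0_1 = 326; py0_1 = 162; px1_1 = 470; py1_1 = 230; px0_2 = 46; px1_2 = 178; py1_2 = 92; center_x_3 = 306; center_y_3 = 324; radius_3 = 48; px2_4 = 226; py2_4 = 336; px0_5 = 366; py0_5 = 410; py0_6 = 184; px0_7 = 100; py0_7 = 326; px1_7 = 172; py1_7 = 386; px0_8 = 64; py0_8 = 162; px1_8 = 200; py1_8 = 292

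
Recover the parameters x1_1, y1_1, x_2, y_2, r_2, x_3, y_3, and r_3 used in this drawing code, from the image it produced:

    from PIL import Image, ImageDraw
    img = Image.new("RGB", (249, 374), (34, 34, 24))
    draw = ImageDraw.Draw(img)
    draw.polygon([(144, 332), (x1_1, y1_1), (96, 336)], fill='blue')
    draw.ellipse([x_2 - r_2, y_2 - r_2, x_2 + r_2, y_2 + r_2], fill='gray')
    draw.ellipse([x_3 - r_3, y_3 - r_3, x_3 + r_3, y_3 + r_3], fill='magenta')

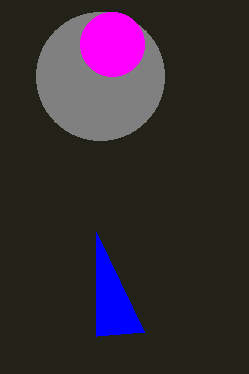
x1_1 = 96; y1_1 = 232; x_2 = 100; y_2 = 76; r_2 = 64; x_3 = 112; y_3 = 44; r_3 = 32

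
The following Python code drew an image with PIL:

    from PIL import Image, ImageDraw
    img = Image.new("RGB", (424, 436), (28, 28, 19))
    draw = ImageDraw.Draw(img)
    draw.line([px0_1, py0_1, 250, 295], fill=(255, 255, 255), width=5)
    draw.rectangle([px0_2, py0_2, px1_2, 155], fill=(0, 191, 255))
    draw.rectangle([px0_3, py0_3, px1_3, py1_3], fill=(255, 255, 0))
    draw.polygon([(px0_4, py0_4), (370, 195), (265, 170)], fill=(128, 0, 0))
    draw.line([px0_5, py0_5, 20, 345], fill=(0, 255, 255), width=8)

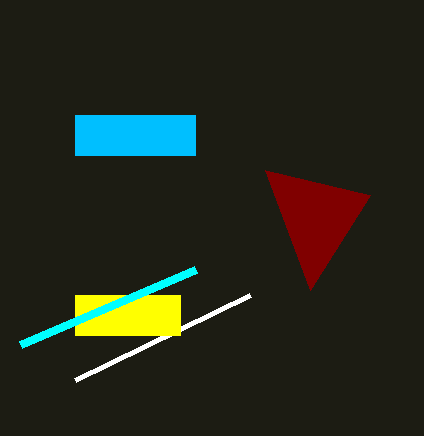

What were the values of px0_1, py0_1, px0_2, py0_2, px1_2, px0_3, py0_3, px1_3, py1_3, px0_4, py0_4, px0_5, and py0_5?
px0_1 = 75, py0_1 = 380, px0_2 = 75, py0_2 = 115, px1_2 = 195, px0_3 = 75, py0_3 = 295, px1_3 = 180, py1_3 = 335, px0_4 = 310, py0_4 = 290, px0_5 = 195, py0_5 = 270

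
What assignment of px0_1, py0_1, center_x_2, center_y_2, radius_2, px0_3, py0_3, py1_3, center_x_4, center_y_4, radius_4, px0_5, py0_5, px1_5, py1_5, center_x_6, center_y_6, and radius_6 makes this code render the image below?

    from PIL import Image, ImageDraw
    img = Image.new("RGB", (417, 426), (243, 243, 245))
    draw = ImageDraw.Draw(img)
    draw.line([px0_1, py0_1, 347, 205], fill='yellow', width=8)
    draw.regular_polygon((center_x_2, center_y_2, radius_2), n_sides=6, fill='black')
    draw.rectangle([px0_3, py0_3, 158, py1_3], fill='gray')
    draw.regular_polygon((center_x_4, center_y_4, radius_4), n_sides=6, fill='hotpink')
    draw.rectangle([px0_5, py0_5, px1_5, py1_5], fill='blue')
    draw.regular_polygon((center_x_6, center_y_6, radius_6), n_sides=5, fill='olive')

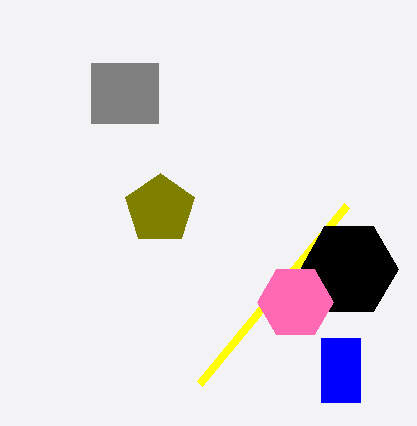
px0_1 = 200
py0_1 = 383
center_x_2 = 349
center_y_2 = 269
radius_2 = 49
px0_3 = 91
py0_3 = 63
py1_3 = 123
center_x_4 = 295
center_y_4 = 302
radius_4 = 38
px0_5 = 321
py0_5 = 338
px1_5 = 360
py1_5 = 402
center_x_6 = 160
center_y_6 = 209
radius_6 = 36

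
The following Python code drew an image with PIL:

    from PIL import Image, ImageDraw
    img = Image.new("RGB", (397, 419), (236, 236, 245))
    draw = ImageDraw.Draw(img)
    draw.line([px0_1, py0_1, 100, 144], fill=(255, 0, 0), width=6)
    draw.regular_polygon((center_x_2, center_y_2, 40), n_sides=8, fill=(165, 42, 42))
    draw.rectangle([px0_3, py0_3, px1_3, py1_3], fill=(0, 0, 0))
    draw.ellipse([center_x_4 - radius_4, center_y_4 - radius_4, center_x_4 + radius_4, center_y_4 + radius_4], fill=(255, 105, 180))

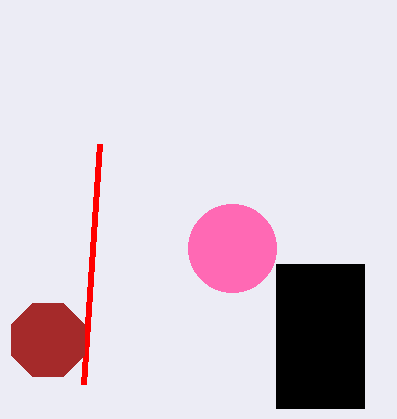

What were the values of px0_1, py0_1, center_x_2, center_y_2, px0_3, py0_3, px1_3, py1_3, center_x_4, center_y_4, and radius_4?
px0_1 = 84, py0_1 = 384, center_x_2 = 48, center_y_2 = 340, px0_3 = 276, py0_3 = 264, px1_3 = 364, py1_3 = 408, center_x_4 = 232, center_y_4 = 248, radius_4 = 44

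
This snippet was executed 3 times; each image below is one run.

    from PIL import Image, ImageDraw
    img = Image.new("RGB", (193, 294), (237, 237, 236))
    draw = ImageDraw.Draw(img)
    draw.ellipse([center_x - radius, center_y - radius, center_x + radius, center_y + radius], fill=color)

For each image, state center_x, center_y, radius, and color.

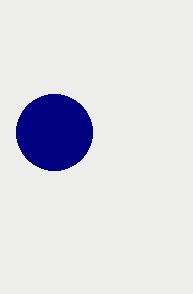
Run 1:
center_x = 54, center_y = 132, radius = 38, color = 'navy'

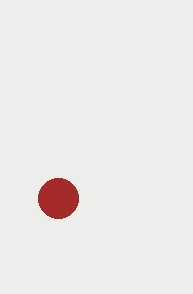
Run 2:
center_x = 58
center_y = 198
radius = 20
color = 'brown'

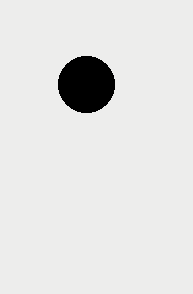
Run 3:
center_x = 86, center_y = 84, radius = 28, color = 'black'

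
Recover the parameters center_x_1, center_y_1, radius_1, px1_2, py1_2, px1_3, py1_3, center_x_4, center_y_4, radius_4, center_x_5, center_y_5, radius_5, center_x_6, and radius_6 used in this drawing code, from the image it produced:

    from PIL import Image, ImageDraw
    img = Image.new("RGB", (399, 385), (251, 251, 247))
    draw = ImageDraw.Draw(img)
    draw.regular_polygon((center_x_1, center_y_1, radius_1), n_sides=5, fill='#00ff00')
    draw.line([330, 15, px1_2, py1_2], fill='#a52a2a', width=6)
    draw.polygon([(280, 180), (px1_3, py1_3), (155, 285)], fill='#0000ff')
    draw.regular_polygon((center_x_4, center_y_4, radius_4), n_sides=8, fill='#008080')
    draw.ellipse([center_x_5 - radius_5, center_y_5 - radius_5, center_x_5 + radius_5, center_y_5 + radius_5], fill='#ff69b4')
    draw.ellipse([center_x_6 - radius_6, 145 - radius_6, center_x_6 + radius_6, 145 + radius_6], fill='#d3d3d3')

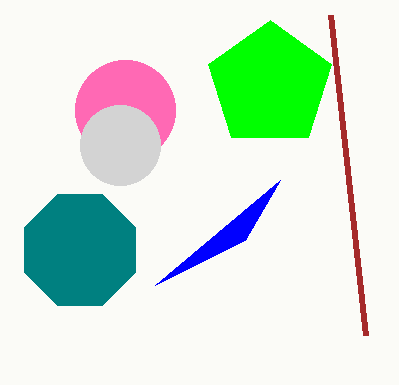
center_x_1 = 270; center_y_1 = 85; radius_1 = 65; px1_2 = 365; py1_2 = 335; px1_3 = 245; py1_3 = 240; center_x_4 = 80; center_y_4 = 250; radius_4 = 60; center_x_5 = 125; center_y_5 = 110; radius_5 = 50; center_x_6 = 120; radius_6 = 40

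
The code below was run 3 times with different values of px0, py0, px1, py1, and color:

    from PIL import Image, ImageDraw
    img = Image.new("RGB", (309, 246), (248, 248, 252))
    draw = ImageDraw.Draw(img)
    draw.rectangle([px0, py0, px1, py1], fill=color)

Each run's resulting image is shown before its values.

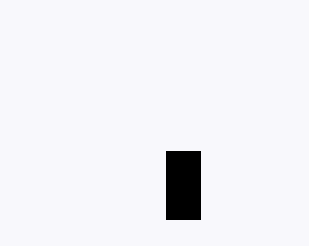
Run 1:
px0 = 166; py0 = 151; px1 = 200; py1 = 219; color = 'black'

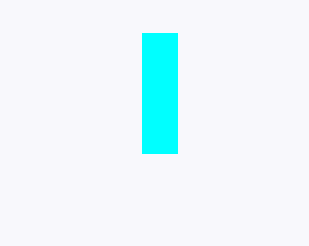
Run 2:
px0 = 142, py0 = 33, px1 = 177, py1 = 153, color = 'cyan'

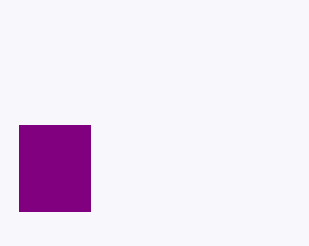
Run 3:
px0 = 19
py0 = 125
px1 = 90
py1 = 211
color = 'purple'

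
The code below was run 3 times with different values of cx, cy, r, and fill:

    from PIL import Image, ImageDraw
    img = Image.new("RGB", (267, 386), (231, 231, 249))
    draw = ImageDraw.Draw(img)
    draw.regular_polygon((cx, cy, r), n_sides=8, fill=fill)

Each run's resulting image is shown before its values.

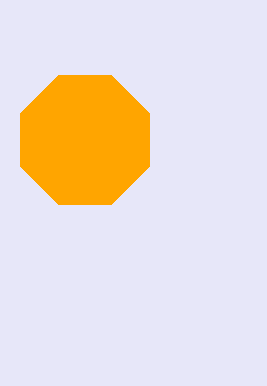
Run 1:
cx = 85, cy = 140, r = 70, fill = 'orange'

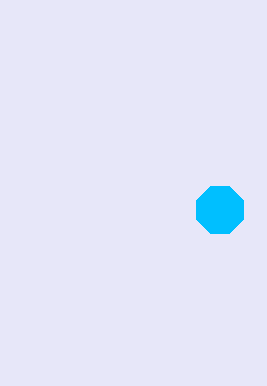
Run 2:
cx = 220
cy = 210
r = 25
fill = 'deepskyblue'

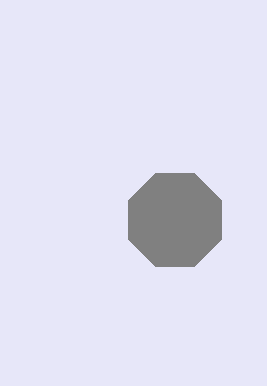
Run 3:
cx = 175
cy = 220
r = 50
fill = 'gray'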